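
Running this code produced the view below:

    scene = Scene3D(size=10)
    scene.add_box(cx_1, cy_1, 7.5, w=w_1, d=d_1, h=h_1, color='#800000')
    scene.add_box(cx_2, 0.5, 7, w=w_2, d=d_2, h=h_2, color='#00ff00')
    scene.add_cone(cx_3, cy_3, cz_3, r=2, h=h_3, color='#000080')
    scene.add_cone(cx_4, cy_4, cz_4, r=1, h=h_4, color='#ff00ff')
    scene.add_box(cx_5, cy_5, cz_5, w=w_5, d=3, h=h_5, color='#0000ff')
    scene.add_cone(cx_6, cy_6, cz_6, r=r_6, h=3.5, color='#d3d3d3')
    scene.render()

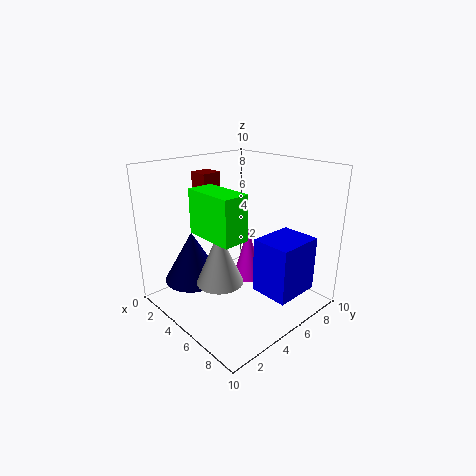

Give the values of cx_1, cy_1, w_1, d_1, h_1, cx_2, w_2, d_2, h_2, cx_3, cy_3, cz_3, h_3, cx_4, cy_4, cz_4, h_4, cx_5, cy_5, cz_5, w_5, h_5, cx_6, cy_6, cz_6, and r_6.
cx_1 = 0.5; cy_1 = 4.5; w_1 = 1.5; d_1 = 1.5; h_1 = 1.5; cx_2 = 6; w_2 = 3; d_2 = 1.5; h_2 = 2.5; cx_3 = 3; cy_3 = 2.5; cz_3 = 2; h_3 = 3.5; cx_4 = 6; cy_4 = 5; cz_4 = 2.5; h_4 = 3.5; cx_5 = 7.5; cy_5 = 4; cz_5 = 2.5; w_5 = 2.5; h_5 = 3.5; cx_6 = 6; cy_6 = 2.5; cz_6 = 3; r_6 = 1.5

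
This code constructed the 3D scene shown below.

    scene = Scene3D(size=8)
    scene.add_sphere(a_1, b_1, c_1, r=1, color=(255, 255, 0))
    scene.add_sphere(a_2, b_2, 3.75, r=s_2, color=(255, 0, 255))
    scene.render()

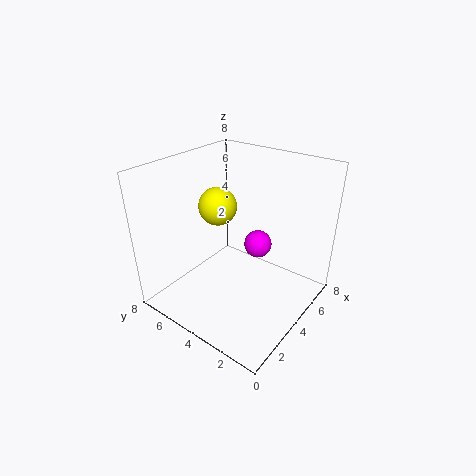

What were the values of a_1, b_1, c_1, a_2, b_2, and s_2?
a_1 = 3.25; b_1 = 4.75; c_1 = 6; a_2 = 4.5; b_2 = 3; s_2 = 0.75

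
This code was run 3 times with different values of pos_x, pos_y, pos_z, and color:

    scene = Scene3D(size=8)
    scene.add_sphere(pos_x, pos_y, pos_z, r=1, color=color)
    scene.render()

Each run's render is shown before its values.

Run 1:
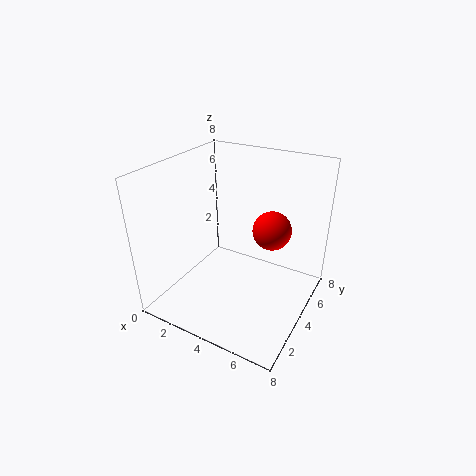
pos_x = 6; pos_y = 4; pos_z = 5; color = 'red'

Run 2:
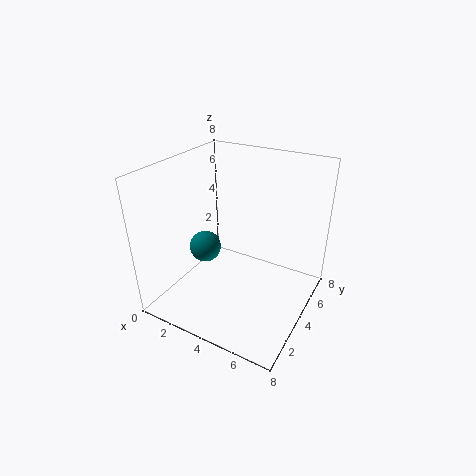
pos_x = 1; pos_y = 5; pos_z = 2; color = 'teal'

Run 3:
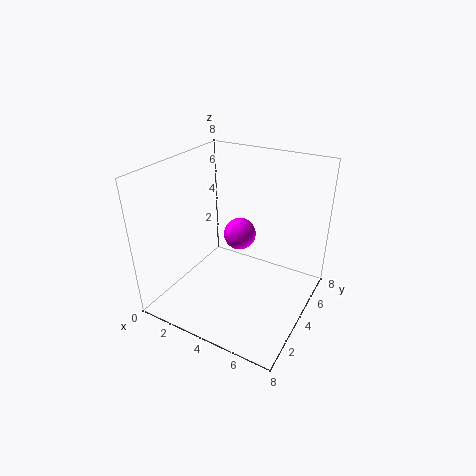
pos_x = 3; pos_y = 6; pos_z = 3; color = 'magenta'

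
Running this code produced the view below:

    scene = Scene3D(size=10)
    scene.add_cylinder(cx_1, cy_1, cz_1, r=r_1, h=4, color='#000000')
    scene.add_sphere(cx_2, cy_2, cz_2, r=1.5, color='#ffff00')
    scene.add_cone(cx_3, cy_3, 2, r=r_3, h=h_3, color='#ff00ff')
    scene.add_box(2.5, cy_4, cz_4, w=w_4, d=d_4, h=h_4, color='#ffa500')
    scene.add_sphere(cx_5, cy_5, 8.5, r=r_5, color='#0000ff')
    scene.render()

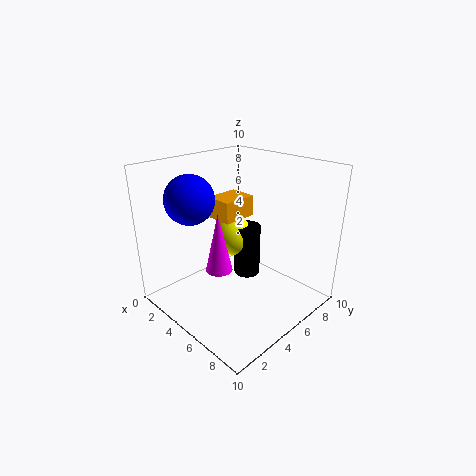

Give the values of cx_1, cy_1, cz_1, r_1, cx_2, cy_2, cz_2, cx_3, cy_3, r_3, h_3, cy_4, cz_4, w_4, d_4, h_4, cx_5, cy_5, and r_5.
cx_1 = 4
cy_1 = 7
cz_1 = 1
r_1 = 1
cx_2 = 3
cy_2 = 6.5
cz_2 = 4
cx_3 = 3.5
cy_3 = 4.5
r_3 = 1
h_3 = 4.5
cy_4 = 4.5
cz_4 = 6
w_4 = 2
d_4 = 2.5
h_4 = 1.5
cx_5 = 4.5
cy_5 = 1.5
r_5 = 1.5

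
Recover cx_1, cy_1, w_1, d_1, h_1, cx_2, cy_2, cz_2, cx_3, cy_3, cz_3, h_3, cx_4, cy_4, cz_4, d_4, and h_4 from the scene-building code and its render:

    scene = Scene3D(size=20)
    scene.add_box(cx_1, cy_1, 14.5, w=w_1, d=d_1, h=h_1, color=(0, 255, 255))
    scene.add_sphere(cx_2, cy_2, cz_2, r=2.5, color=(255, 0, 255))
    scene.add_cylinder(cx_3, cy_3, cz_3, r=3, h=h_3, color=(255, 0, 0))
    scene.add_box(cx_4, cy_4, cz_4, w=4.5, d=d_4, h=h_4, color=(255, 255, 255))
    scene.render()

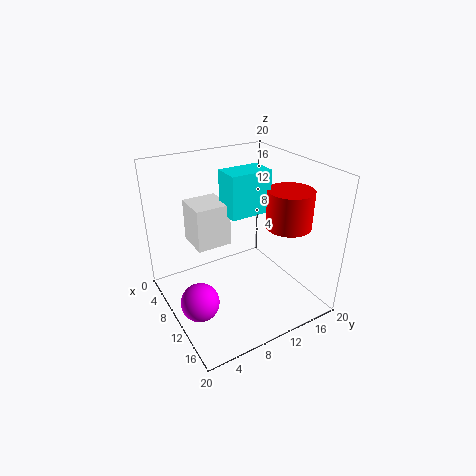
cx_1 = 9.5; cy_1 = 7.5; w_1 = 3.5; d_1 = 5.5; h_1 = 5.5; cx_2 = 13; cy_2 = 2.5; cz_2 = 4; cx_3 = 14.5; cy_3 = 15; cz_3 = 12.5; h_3 = 5; cx_4 = 7; cy_4 = 3.5; cz_4 = 10.5; d_4 = 4.5; h_4 = 5.5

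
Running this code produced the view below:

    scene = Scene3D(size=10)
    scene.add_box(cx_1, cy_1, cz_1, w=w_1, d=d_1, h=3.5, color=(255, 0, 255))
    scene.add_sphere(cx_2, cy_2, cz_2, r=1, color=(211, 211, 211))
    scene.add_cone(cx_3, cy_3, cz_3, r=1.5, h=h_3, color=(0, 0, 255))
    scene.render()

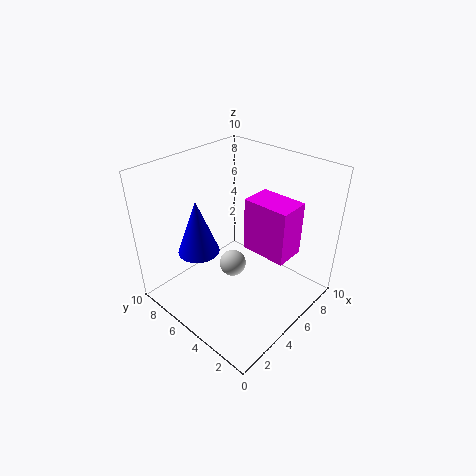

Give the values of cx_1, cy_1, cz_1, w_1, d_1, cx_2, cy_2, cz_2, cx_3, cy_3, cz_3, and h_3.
cx_1 = 4.5, cy_1 = 1, cz_1 = 5, w_1 = 2, d_1 = 3, cx_2 = 5.5, cy_2 = 6, cz_2 = 2, cx_3 = 3.5, cy_3 = 7.5, cz_3 = 3.5, h_3 = 4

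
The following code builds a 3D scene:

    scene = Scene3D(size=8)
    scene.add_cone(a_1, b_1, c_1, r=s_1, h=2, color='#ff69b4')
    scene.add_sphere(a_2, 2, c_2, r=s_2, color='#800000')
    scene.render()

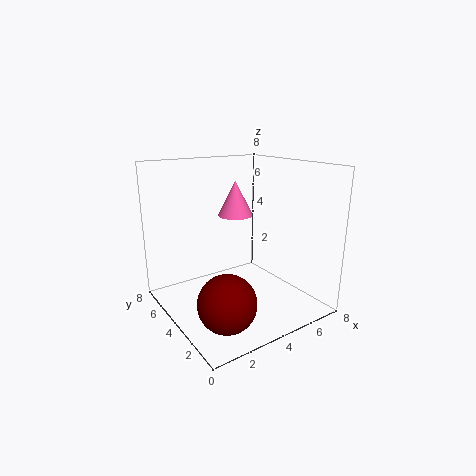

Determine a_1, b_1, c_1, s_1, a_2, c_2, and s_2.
a_1 = 4.5
b_1 = 5
c_1 = 5
s_1 = 1
a_2 = 2
c_2 = 1.5
s_2 = 1.5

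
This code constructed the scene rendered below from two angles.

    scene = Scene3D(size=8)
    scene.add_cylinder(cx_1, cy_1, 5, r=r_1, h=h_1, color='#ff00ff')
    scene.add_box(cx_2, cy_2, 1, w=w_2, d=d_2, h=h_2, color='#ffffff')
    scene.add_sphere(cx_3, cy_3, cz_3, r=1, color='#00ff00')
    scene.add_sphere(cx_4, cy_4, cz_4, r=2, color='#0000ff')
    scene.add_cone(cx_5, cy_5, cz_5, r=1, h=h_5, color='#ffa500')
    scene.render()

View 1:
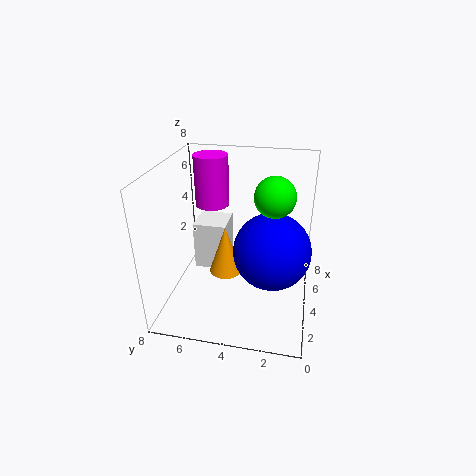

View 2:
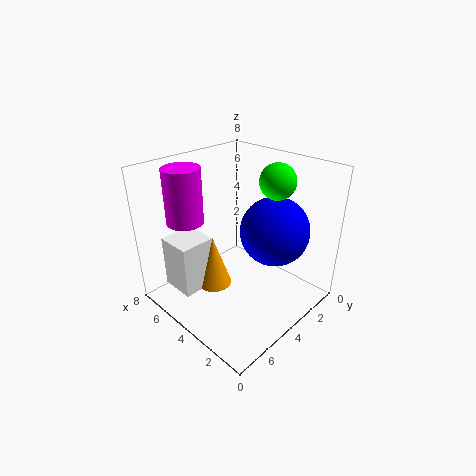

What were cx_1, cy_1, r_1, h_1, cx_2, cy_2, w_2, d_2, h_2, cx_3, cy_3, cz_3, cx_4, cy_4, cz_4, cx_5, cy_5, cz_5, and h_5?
cx_1 = 6, cy_1 = 6, r_1 = 1, h_1 = 3, cx_2 = 5, cy_2 = 5, w_2 = 2, d_2 = 2, h_2 = 3, cx_3 = 3, cy_3 = 2, cz_3 = 7, cx_4 = 3, cy_4 = 2, cz_4 = 4, cx_5 = 5, cy_5 = 5, cz_5 = 1, h_5 = 3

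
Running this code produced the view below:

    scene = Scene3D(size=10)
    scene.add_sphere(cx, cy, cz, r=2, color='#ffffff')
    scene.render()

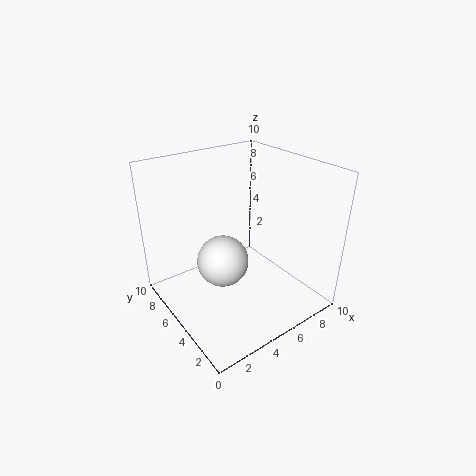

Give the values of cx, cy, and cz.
cx = 5, cy = 7, cz = 2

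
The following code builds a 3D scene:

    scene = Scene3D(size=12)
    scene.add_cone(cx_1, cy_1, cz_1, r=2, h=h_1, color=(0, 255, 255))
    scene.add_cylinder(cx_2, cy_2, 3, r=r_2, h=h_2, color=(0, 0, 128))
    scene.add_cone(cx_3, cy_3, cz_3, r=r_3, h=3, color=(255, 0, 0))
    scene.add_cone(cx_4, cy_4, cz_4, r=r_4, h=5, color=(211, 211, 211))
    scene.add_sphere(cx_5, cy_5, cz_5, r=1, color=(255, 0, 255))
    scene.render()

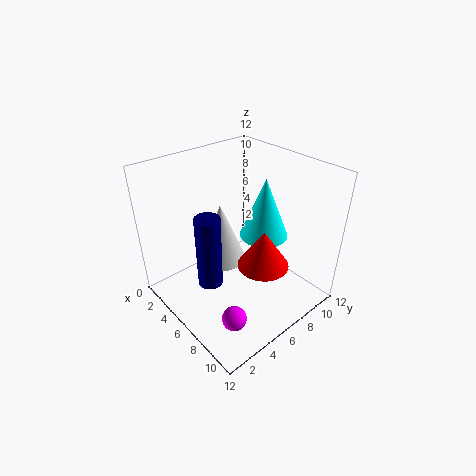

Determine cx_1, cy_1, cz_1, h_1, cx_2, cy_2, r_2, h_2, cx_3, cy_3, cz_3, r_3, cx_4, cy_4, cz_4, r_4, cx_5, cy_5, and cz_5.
cx_1 = 7, cy_1 = 8, cz_1 = 6, h_1 = 5, cx_2 = 6, cy_2 = 3, r_2 = 1, h_2 = 6, cx_3 = 9, cy_3 = 6, cz_3 = 5, r_3 = 2, cx_4 = 5, cy_4 = 5, cz_4 = 4, r_4 = 2, cx_5 = 9, cy_5 = 3, cz_5 = 1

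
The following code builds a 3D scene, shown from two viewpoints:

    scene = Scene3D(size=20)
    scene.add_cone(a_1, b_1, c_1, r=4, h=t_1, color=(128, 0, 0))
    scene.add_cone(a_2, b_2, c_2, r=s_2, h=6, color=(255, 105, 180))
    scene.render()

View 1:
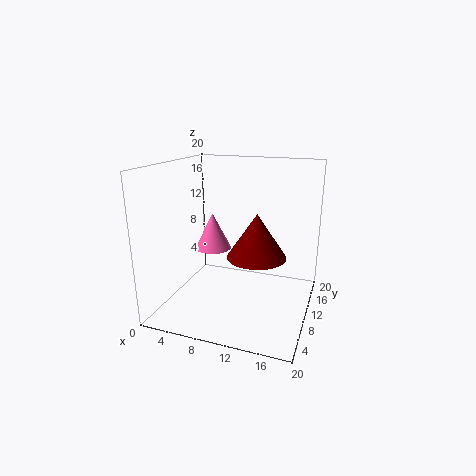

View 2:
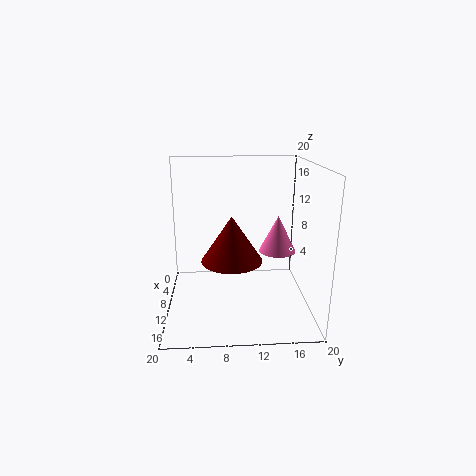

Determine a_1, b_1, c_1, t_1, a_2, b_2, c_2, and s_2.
a_1 = 13; b_1 = 9; c_1 = 8; t_1 = 6; a_2 = 3; b_2 = 17; c_2 = 5; s_2 = 3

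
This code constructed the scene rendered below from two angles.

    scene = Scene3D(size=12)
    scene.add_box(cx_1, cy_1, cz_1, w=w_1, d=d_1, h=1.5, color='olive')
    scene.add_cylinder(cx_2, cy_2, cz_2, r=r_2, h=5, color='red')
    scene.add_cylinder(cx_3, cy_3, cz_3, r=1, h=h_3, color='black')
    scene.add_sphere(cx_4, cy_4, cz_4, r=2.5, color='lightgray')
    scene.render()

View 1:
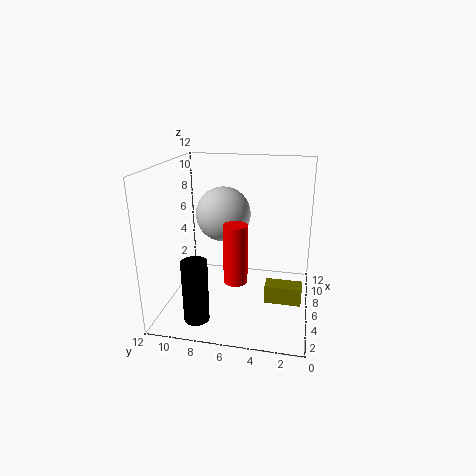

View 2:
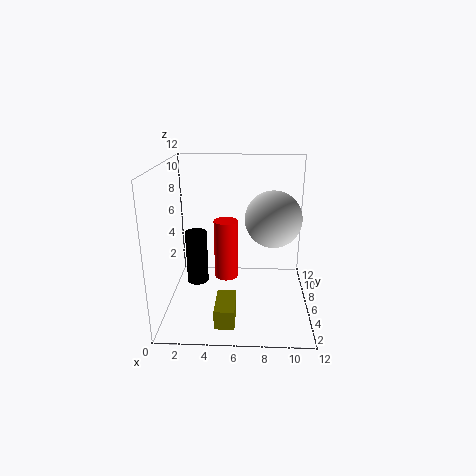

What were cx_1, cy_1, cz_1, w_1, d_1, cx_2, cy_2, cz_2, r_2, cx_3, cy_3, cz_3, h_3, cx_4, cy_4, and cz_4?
cx_1 = 4.5
cy_1 = 0.5
cz_1 = 1
w_1 = 1.5
d_1 = 3
cx_2 = 5
cy_2 = 6
cz_2 = 2.5
r_2 = 1
cx_3 = 2
cy_3 = 8.5
cz_3 = 0.5
h_3 = 5
cx_4 = 9
cy_4 = 8
cz_4 = 7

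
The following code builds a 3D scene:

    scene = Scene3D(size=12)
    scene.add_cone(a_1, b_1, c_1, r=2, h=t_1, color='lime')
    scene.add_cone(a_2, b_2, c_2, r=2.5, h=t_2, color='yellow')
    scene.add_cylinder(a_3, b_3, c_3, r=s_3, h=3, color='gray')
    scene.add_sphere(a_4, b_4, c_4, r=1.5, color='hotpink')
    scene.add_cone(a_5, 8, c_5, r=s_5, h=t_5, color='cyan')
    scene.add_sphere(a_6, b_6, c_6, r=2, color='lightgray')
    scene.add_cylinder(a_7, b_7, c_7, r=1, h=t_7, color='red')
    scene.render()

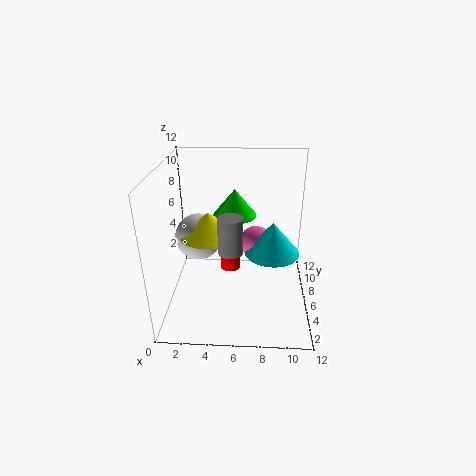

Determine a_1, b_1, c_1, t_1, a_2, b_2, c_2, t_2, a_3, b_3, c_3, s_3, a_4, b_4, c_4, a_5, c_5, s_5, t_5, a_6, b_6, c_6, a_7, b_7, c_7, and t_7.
a_1 = 5.5; b_1 = 9.5; c_1 = 6.5; t_1 = 2.5; a_2 = 3.5; b_2 = 6.5; c_2 = 6; t_2 = 2; a_3 = 5.5; b_3 = 4.5; c_3 = 5.5; s_3 = 1; a_4 = 7.5; b_4 = 9; c_4 = 4; a_5 = 9; c_5 = 3.5; s_5 = 2.5; t_5 = 3; a_6 = 2.5; b_6 = 7; c_6 = 5.5; a_7 = 5; b_7 = 10; c_7 = 0.5; t_7 = 2.5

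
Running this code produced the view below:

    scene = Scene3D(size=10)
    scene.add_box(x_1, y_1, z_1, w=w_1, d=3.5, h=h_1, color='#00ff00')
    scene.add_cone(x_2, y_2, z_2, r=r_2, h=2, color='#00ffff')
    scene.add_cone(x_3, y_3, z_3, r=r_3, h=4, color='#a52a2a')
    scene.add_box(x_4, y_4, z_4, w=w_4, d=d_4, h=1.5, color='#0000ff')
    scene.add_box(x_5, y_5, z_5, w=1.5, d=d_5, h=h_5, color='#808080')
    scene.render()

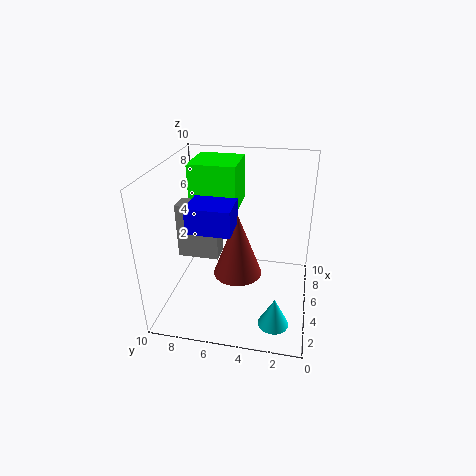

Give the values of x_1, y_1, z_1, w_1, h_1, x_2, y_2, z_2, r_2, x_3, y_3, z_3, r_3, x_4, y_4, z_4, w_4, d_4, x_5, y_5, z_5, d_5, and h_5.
x_1 = 6.5, y_1 = 5.5, z_1 = 6, w_1 = 3.5, h_1 = 3.5, x_2 = 2, y_2 = 2, z_2 = 0.5, r_2 = 1, x_3 = 2.5, y_3 = 4.5, z_3 = 4, r_3 = 1.5, x_4 = 0.5, y_4 = 4.5, z_4 = 7.5, w_4 = 2, d_4 = 2.5, x_5 = 5, y_5 = 6.5, z_5 = 3, d_5 = 3, h_5 = 4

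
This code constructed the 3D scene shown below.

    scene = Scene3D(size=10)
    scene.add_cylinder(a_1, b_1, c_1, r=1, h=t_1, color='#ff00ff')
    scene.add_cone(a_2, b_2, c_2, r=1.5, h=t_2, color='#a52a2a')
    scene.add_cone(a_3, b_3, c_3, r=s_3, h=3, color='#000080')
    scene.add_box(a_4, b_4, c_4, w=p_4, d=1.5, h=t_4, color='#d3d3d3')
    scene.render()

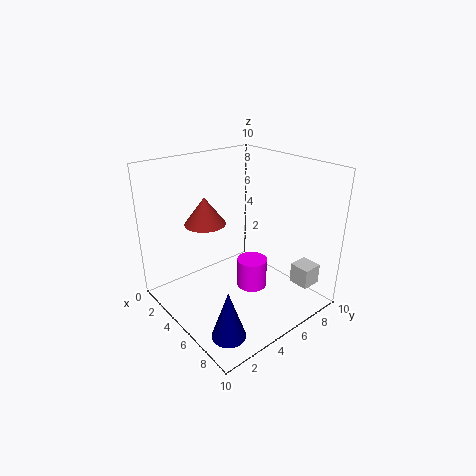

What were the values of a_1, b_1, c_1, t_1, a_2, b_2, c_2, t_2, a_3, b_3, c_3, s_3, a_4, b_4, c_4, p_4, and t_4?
a_1 = 6.5; b_1 = 5; c_1 = 2; t_1 = 2; a_2 = 2.5; b_2 = 4; c_2 = 5.5; t_2 = 2; a_3 = 9; b_3 = 1; c_3 = 1.5; s_3 = 1; a_4 = 7; b_4 = 8.5; c_4 = 1; p_4 = 1.5; t_4 = 1.5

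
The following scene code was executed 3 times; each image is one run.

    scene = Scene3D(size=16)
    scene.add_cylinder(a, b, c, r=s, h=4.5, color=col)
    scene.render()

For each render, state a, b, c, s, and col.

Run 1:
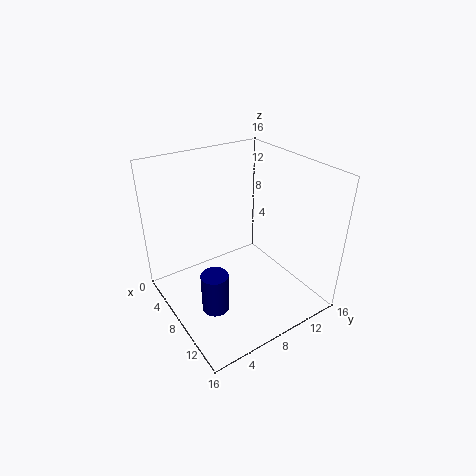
a = 9.5, b = 4, c = 1, s = 1.5, col = 'navy'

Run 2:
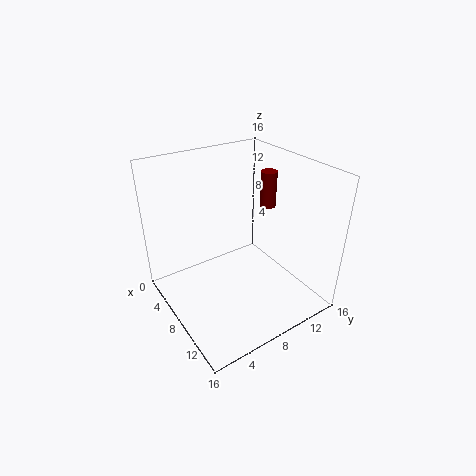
a = 5, b = 14.5, c = 9, s = 1, col = 'maroon'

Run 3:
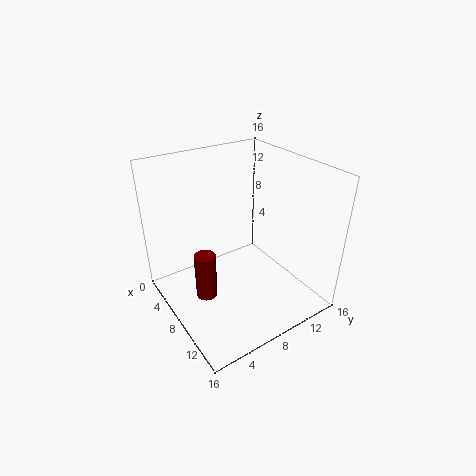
a = 11.5, b = 2, c = 5.5, s = 1, col = 'maroon'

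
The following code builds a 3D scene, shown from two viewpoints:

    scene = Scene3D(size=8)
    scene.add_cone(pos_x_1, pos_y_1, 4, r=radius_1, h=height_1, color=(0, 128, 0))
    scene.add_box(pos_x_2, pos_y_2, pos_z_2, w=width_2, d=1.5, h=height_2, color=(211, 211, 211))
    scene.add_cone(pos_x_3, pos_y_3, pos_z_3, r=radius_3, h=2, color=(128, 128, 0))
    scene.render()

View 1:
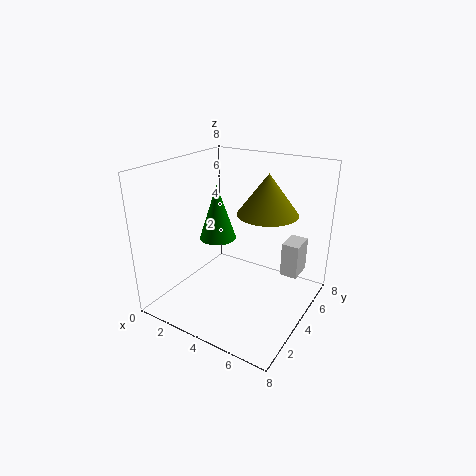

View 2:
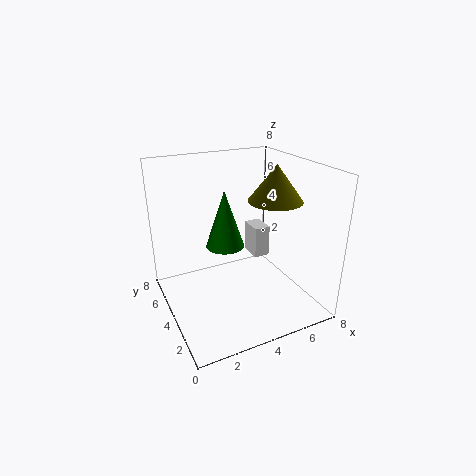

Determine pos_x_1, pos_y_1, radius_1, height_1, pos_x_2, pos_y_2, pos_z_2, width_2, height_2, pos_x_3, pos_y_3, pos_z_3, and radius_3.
pos_x_1 = 3
pos_y_1 = 3.5
radius_1 = 1
height_1 = 3
pos_x_2 = 6
pos_y_2 = 5.5
pos_z_2 = 1.5
width_2 = 1
height_2 = 2
pos_x_3 = 6
pos_y_3 = 3.5
pos_z_3 = 6
radius_3 = 1.5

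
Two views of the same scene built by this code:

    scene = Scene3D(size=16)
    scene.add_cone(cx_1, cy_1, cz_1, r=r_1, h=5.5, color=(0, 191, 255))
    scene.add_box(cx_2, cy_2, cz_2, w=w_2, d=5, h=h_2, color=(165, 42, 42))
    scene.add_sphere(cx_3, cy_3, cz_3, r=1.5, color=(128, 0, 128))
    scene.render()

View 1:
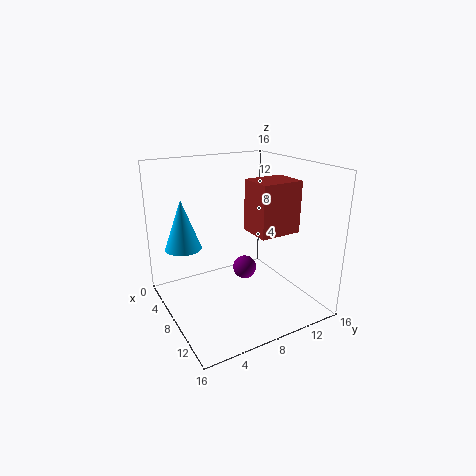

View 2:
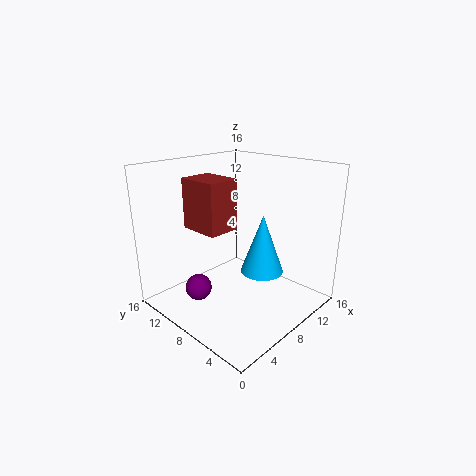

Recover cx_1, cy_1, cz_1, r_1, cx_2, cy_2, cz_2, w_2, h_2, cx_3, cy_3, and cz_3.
cx_1 = 5.5
cy_1 = 2.5
cz_1 = 7
r_1 = 2
cx_2 = 6
cy_2 = 10
cz_2 = 8
w_2 = 4
h_2 = 6
cx_3 = 4.5
cy_3 = 11
cz_3 = 2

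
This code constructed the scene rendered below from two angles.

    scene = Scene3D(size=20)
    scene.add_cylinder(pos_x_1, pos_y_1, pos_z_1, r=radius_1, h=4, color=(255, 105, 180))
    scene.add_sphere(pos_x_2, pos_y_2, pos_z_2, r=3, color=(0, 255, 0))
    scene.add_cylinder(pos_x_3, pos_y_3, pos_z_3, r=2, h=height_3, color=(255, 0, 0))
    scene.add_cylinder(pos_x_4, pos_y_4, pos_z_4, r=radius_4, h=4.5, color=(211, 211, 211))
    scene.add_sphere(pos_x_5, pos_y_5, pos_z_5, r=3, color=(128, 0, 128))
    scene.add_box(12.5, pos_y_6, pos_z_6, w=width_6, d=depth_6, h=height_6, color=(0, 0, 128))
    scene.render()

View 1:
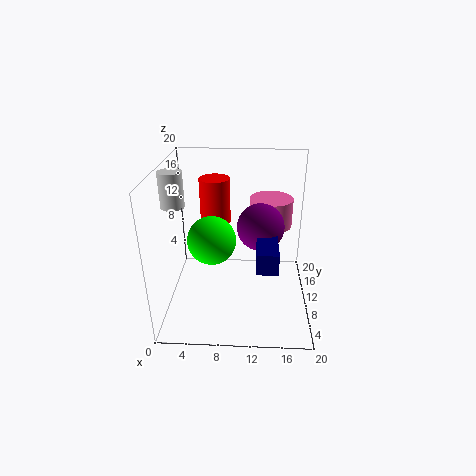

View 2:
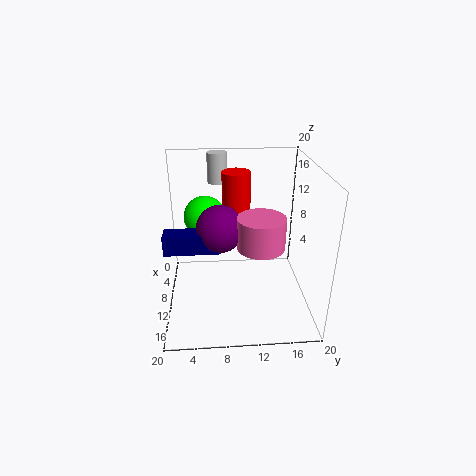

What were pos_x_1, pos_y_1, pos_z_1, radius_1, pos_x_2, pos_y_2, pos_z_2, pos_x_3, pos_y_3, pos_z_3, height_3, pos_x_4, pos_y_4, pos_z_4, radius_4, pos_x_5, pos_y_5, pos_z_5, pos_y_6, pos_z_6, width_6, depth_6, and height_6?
pos_x_1 = 14.5, pos_y_1 = 12.5, pos_z_1 = 11, radius_1 = 3, pos_x_2 = 7, pos_y_2 = 5.5, pos_z_2 = 12, pos_x_3 = 7, pos_y_3 = 10, pos_z_3 = 12.5, height_3 = 6, pos_x_4 = 2, pos_y_4 = 7.5, pos_z_4 = 15.5, radius_4 = 1.5, pos_x_5 = 13, pos_y_5 = 7.5, pos_z_5 = 13, pos_y_6 = 0.5, pos_z_6 = 10.5, width_6 = 2.5, depth_6 = 7, height_6 = 2.5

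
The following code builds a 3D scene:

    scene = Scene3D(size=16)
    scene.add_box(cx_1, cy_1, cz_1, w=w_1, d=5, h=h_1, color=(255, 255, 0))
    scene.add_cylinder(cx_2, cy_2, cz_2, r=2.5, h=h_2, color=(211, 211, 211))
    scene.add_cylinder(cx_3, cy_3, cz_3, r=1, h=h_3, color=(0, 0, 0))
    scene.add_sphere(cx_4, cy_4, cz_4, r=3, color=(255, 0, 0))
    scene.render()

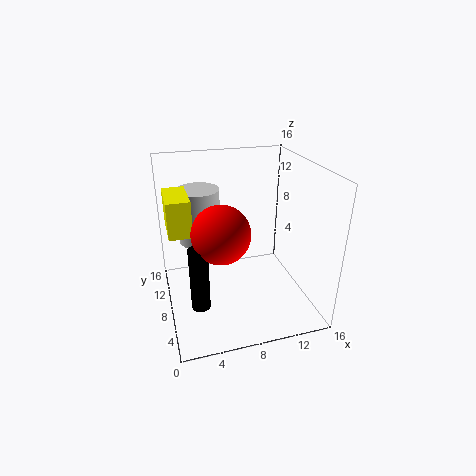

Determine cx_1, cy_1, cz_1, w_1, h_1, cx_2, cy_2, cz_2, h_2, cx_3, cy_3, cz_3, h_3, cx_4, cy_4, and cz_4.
cx_1 = 0.5, cy_1 = 7.5, cz_1 = 9, w_1 = 2.5, h_1 = 4, cx_2 = 4.5, cy_2 = 12.5, cz_2 = 6, h_2 = 6.5, cx_3 = 3, cy_3 = 5, cz_3 = 2, h_3 = 7, cx_4 = 5.5, cy_4 = 5.5, cz_4 = 10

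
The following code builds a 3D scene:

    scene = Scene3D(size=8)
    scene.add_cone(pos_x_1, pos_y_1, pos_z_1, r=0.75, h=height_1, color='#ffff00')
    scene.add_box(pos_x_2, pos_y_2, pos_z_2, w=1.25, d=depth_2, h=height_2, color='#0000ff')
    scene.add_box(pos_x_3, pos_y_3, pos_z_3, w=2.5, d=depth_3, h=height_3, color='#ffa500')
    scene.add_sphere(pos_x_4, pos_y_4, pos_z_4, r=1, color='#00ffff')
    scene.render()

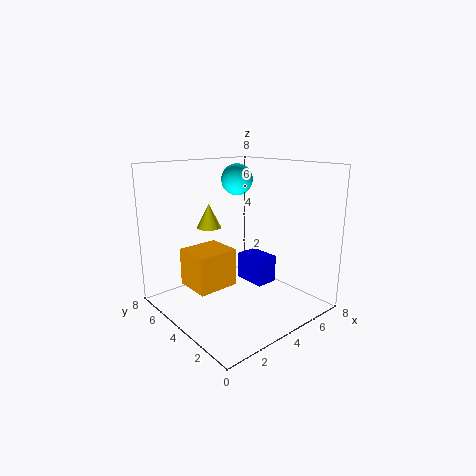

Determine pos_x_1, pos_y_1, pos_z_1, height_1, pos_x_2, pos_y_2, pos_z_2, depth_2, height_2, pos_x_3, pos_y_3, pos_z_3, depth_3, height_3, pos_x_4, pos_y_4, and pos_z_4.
pos_x_1 = 4
pos_y_1 = 6.75
pos_z_1 = 4
height_1 = 1.5
pos_x_2 = 4.25
pos_y_2 = 2.5
pos_z_2 = 1.5
depth_2 = 1.75
height_2 = 1.5
pos_x_3 = 2
pos_y_3 = 4.75
pos_z_3 = 0.75
depth_3 = 2.25
height_3 = 2.25
pos_x_4 = 6.25
pos_y_4 = 6.75
pos_z_4 = 6.75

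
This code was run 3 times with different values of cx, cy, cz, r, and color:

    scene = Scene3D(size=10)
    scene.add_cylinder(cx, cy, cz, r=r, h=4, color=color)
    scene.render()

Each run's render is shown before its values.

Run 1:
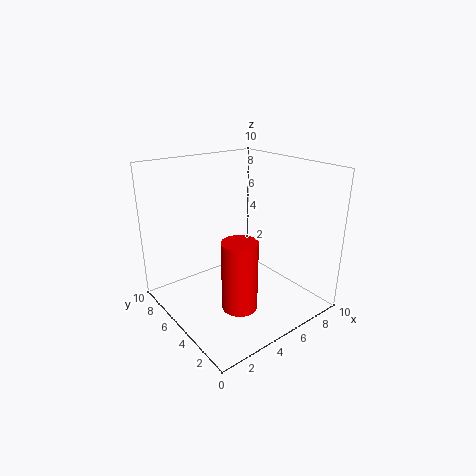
cx = 2, cy = 1, cz = 3, r = 1, color = 'red'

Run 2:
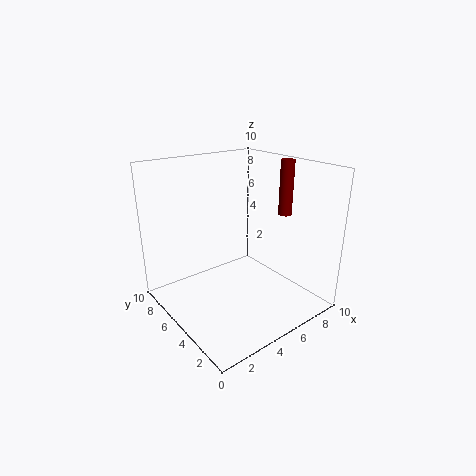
cx = 9, cy = 4.5, cz = 6, r = 0.5, color = 'maroon'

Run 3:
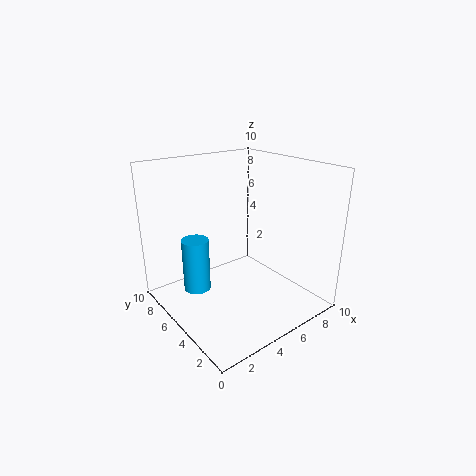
cx = 3, cy = 7.5, cz = 0.5, r = 1, color = 'deepskyblue'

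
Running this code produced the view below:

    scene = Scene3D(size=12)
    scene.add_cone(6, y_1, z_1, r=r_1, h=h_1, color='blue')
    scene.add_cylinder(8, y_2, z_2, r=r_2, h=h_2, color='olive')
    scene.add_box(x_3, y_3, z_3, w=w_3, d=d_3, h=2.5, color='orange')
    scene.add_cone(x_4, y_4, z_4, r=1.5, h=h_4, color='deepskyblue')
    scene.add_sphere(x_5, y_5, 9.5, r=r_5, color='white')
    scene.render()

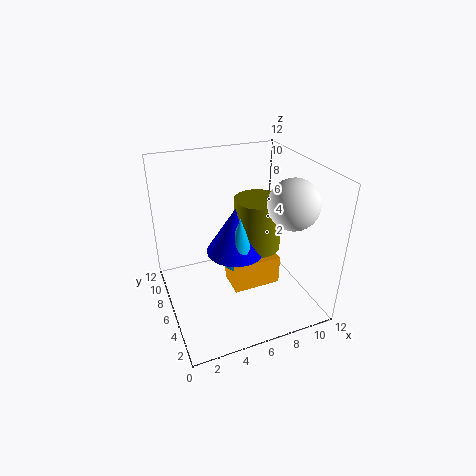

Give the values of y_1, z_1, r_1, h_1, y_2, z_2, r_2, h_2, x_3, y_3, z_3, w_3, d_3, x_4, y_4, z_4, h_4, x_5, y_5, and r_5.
y_1 = 6.5, z_1 = 4.5, r_1 = 2.5, h_1 = 4, y_2 = 6.5, z_2 = 4.5, r_2 = 2, h_2 = 4.5, x_3 = 5, y_3 = 4, z_3 = 2, w_3 = 4, d_3 = 2.5, x_4 = 6, y_4 = 5.5, z_4 = 4, h_4 = 4, x_5 = 9.5, y_5 = 3.5, r_5 = 2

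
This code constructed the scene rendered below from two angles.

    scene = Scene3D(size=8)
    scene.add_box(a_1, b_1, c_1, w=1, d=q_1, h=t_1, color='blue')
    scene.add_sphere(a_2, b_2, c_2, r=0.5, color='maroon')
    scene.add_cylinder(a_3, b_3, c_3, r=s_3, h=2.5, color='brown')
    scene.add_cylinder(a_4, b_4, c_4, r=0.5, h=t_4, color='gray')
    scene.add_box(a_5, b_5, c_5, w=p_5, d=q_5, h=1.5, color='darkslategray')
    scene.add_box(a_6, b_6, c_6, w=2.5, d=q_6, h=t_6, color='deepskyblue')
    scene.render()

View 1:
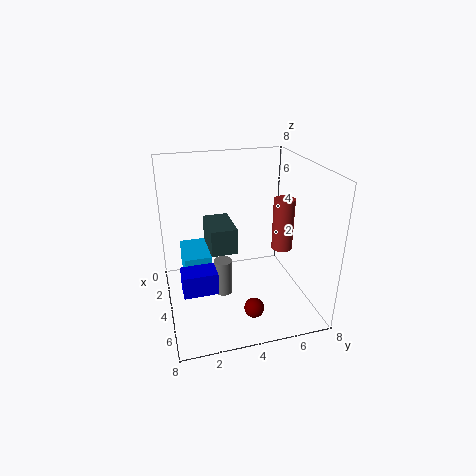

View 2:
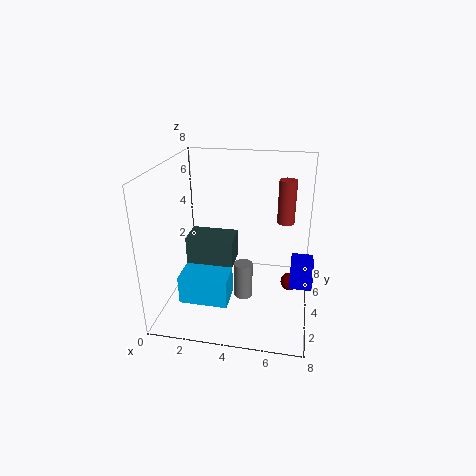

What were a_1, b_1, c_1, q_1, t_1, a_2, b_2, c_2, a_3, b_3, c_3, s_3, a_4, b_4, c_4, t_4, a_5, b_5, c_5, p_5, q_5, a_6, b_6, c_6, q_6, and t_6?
a_1 = 7; b_1 = 0.5; c_1 = 3.5; q_1 = 1.5; t_1 = 1; a_2 = 7; b_2 = 4; c_2 = 1.5; a_3 = 6.5; b_3 = 5.5; c_3 = 4.5; s_3 = 0.5; a_4 = 4.5; b_4 = 3; c_4 = 1; t_4 = 2; a_5 = 1.5; b_5 = 2.5; c_5 = 3; p_5 = 2.5; q_5 = 1.5; a_6 = 1.5; b_6 = 1; c_6 = 1.5; q_6 = 1.5; t_6 = 1.5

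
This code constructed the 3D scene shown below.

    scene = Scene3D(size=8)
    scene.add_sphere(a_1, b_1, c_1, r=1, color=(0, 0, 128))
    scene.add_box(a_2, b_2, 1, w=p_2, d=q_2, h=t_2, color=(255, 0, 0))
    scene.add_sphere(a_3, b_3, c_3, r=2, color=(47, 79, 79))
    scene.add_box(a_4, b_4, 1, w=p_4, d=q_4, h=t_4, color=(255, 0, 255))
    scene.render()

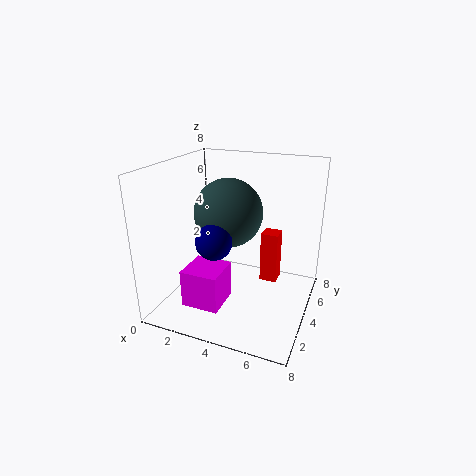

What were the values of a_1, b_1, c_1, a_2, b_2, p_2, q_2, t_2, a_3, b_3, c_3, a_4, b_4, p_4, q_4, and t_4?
a_1 = 3, b_1 = 3, c_1 = 4, a_2 = 5, b_2 = 5, p_2 = 1, q_2 = 1, t_2 = 3, a_3 = 3, b_3 = 5, c_3 = 5, a_4 = 2, b_4 = 1, p_4 = 2, q_4 = 2, t_4 = 2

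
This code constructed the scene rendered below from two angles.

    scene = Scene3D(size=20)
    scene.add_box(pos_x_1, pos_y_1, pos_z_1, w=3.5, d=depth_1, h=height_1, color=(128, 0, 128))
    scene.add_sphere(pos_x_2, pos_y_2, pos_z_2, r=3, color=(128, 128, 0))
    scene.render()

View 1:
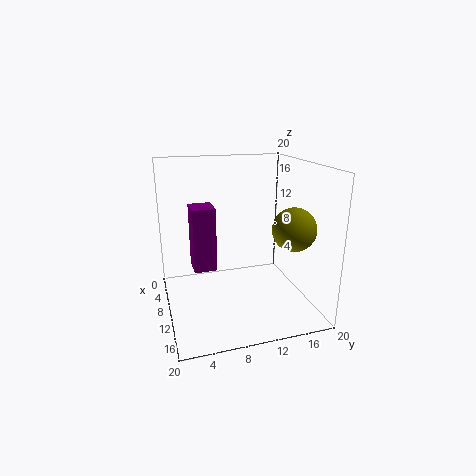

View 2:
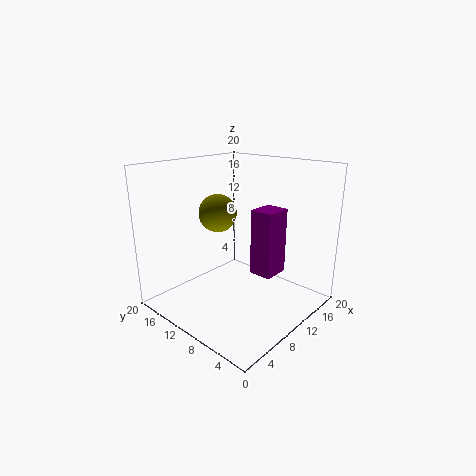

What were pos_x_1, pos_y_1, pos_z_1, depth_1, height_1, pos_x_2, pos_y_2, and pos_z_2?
pos_x_1 = 8.5; pos_y_1 = 3.5; pos_z_1 = 6.5; depth_1 = 3; height_1 = 8.5; pos_x_2 = 13; pos_y_2 = 17; pos_z_2 = 11.5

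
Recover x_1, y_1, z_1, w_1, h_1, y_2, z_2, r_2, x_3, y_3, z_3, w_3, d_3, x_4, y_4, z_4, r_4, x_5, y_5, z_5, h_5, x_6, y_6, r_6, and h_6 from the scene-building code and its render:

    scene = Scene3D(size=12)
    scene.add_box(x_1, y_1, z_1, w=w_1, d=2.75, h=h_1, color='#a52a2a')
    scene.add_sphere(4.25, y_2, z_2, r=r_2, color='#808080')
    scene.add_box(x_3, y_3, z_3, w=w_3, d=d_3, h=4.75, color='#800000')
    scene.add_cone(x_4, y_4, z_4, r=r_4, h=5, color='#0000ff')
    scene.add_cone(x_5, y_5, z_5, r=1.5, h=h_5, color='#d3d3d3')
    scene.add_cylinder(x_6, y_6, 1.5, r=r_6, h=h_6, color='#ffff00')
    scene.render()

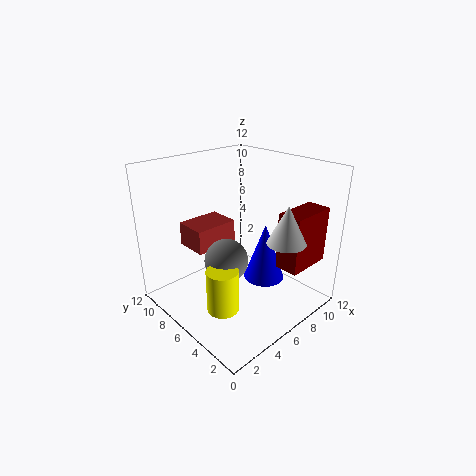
x_1 = 3; y_1 = 7.25; z_1 = 5; w_1 = 3.75; h_1 = 2; y_2 = 5.5; z_2 = 4.75; r_2 = 1.75; x_3 = 7.75; y_3 = 1.25; z_3 = 3.75; w_3 = 4; d_3 = 2; x_4 = 8; y_4 = 4.75; z_4 = 2; r_4 = 1.75; x_5 = 7; y_5 = 1.75; z_5 = 6.75; h_5 = 3; x_6 = 2.75; y_6 = 4.25; r_6 = 1.25; h_6 = 3.5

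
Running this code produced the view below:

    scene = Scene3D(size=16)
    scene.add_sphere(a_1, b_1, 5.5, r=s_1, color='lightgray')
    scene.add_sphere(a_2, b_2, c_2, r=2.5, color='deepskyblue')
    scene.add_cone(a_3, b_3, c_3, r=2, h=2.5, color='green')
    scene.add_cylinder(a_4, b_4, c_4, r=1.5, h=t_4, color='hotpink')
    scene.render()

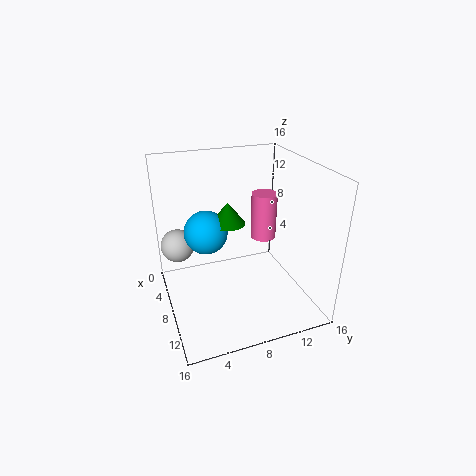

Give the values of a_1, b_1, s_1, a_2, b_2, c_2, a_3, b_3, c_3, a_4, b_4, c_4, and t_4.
a_1 = 3, b_1 = 2, s_1 = 2, a_2 = 5.5, b_2 = 5, c_2 = 8, a_3 = 6, b_3 = 7.5, c_3 = 9, a_4 = 6, b_4 = 12, c_4 = 6.5, t_4 = 5.5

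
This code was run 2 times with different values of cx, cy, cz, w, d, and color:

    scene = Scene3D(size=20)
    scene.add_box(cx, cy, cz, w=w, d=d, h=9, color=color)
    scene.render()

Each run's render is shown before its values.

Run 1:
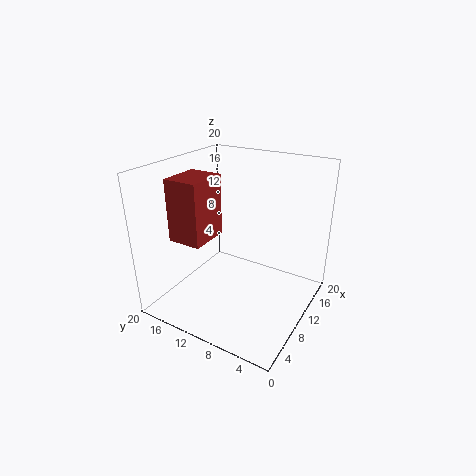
cx = 6; cy = 14; cz = 9; w = 6; d = 5; color = 'brown'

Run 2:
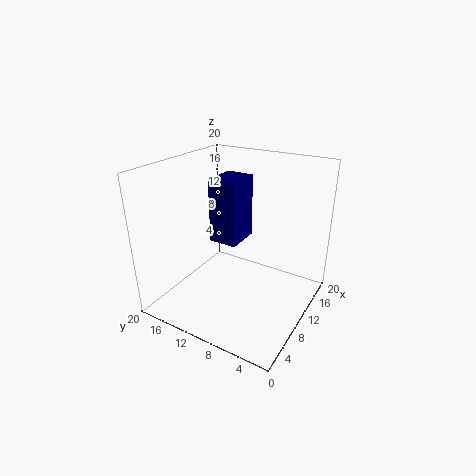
cx = 9; cy = 10; cz = 9; w = 5; d = 4; color = 'navy'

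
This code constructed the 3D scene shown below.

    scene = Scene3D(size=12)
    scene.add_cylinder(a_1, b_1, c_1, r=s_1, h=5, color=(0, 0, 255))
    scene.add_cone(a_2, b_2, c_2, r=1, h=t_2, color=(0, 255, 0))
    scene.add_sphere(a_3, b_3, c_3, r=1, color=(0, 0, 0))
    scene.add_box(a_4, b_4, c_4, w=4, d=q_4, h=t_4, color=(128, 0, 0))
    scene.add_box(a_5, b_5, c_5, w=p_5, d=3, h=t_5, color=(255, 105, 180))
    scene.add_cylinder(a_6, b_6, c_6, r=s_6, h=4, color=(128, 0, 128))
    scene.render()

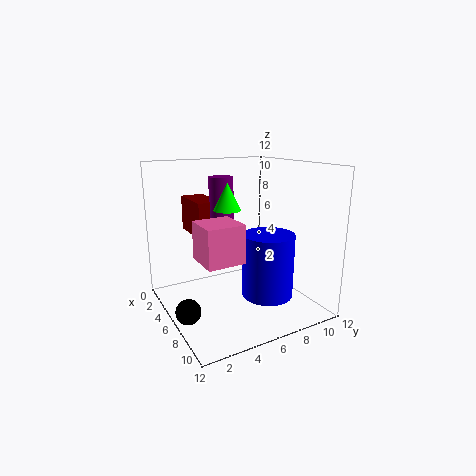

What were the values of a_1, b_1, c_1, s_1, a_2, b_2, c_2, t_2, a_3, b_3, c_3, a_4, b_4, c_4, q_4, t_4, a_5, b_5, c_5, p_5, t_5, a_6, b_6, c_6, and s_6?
a_1 = 9, b_1 = 7, c_1 = 2, s_1 = 2, a_2 = 8, b_2 = 4, c_2 = 9, t_2 = 2, a_3 = 7, b_3 = 1, c_3 = 1, a_4 = 1, b_4 = 3, c_4 = 6, q_4 = 2, t_4 = 3, a_5 = 6, b_5 = 2, c_5 = 5, p_5 = 3, t_5 = 3, a_6 = 5, b_6 = 5, c_6 = 7, s_6 = 1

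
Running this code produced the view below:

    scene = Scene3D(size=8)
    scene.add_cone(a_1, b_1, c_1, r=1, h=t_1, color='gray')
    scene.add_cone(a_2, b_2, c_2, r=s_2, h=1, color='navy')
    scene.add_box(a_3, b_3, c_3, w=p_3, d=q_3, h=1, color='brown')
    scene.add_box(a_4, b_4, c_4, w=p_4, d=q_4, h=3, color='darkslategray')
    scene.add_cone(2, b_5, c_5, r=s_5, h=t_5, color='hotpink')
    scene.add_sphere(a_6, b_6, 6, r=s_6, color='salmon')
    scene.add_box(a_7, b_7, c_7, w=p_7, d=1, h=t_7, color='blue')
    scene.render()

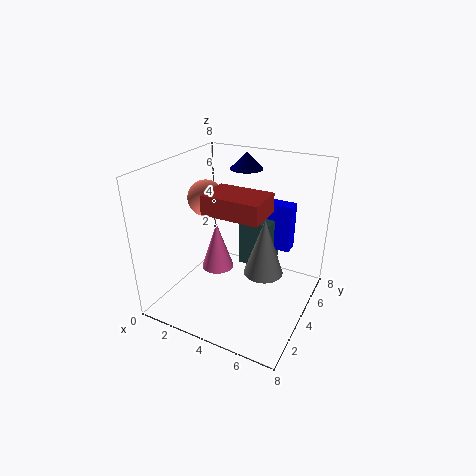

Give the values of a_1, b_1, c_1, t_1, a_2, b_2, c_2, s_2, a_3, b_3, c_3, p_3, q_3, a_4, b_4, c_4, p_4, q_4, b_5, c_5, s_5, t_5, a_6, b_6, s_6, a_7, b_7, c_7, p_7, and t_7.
a_1 = 6
b_1 = 3
c_1 = 3
t_1 = 3
a_2 = 3
b_2 = 7
c_2 = 7
s_2 = 1
a_3 = 3
b_3 = 2
c_3 = 6
p_3 = 3
q_3 = 2
a_4 = 3
b_4 = 6
c_4 = 1
p_4 = 2
q_4 = 2
b_5 = 5
c_5 = 1
s_5 = 1
t_5 = 3
a_6 = 2
b_6 = 4
s_6 = 1
a_7 = 4
b_7 = 7
c_7 = 2
p_7 = 2
t_7 = 3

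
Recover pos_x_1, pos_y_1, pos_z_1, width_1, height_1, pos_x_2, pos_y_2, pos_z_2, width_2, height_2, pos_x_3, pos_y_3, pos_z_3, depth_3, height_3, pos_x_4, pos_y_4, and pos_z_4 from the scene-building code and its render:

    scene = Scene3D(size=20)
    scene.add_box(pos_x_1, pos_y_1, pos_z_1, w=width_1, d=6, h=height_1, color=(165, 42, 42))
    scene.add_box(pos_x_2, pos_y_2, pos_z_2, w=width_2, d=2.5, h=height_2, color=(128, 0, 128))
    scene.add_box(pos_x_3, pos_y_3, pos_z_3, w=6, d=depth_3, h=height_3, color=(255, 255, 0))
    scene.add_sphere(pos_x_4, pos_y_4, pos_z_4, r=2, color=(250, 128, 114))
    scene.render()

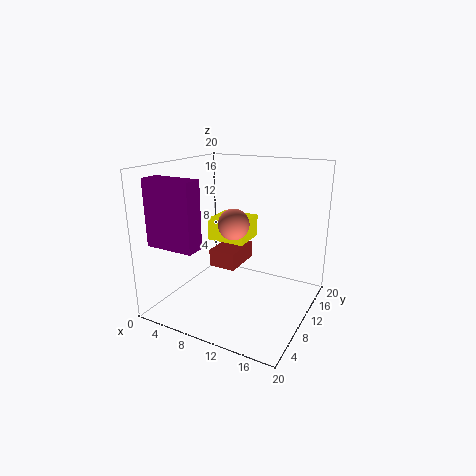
pos_x_1 = 5.5
pos_y_1 = 9.5
pos_z_1 = 5
width_1 = 4
height_1 = 2.5
pos_x_2 = 2
pos_y_2 = 1
pos_z_2 = 10.5
width_2 = 6.5
height_2 = 8.5
pos_x_3 = 3
pos_y_3 = 13
pos_z_3 = 7.5
depth_3 = 5.5
height_3 = 3.5
pos_x_4 = 11
pos_y_4 = 7
pos_z_4 = 13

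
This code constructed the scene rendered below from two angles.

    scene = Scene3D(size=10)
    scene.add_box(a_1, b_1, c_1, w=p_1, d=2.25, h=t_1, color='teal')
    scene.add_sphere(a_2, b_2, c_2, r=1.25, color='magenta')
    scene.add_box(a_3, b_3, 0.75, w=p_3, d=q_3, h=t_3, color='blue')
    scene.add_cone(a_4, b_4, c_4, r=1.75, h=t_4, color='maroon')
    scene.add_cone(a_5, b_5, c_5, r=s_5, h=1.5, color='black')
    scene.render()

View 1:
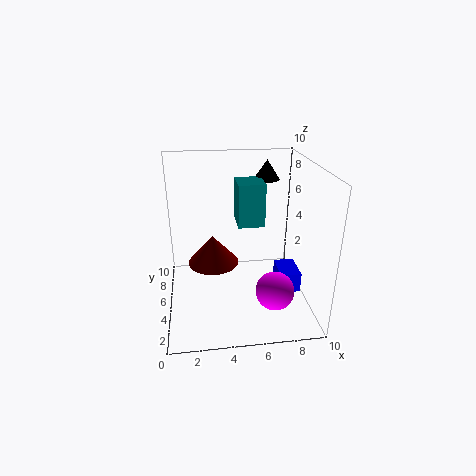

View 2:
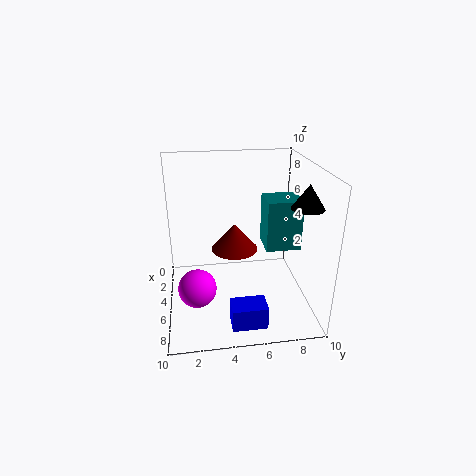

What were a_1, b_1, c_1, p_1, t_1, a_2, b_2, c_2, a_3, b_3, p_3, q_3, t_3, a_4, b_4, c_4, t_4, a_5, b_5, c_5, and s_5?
a_1 = 5.25
b_1 = 6.5
c_1 = 5
p_1 = 2
t_1 = 3.25
a_2 = 7
b_2 = 2
c_2 = 2.5
a_3 = 8
b_3 = 4
p_3 = 1.5
q_3 = 2.25
t_3 = 1.5
a_4 = 3.25
b_4 = 5
c_4 = 3.25
t_4 = 2
a_5 = 7.75
b_5 = 8.75
c_5 = 8
s_5 = 1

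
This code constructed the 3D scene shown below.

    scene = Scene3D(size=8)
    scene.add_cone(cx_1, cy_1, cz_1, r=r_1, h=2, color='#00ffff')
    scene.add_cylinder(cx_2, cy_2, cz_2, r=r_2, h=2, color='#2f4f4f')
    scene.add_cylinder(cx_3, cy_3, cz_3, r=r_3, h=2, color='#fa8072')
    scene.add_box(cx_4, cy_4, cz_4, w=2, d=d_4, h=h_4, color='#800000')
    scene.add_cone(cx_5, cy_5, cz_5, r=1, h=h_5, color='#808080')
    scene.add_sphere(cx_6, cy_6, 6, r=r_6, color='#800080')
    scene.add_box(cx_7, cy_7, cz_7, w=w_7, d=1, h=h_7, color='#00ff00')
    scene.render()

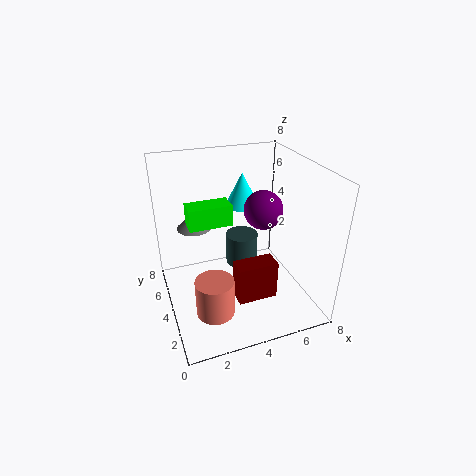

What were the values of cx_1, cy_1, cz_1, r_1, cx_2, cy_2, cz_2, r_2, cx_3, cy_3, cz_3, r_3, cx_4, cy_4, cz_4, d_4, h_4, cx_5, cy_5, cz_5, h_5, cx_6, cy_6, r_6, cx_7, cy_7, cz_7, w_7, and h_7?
cx_1 = 5
cy_1 = 6
cz_1 = 5
r_1 = 1
cx_2 = 5
cy_2 = 6
cz_2 = 1
r_2 = 1
cx_3 = 2
cy_3 = 2
cz_3 = 1
r_3 = 1
cx_4 = 3
cy_4 = 1
cz_4 = 2
d_4 = 1
h_4 = 2
cx_5 = 2
cy_5 = 6
cz_5 = 4
h_5 = 1
cx_6 = 5
cy_6 = 3
r_6 = 1
cx_7 = 1
cy_7 = 2
cz_7 = 6
w_7 = 2
h_7 = 1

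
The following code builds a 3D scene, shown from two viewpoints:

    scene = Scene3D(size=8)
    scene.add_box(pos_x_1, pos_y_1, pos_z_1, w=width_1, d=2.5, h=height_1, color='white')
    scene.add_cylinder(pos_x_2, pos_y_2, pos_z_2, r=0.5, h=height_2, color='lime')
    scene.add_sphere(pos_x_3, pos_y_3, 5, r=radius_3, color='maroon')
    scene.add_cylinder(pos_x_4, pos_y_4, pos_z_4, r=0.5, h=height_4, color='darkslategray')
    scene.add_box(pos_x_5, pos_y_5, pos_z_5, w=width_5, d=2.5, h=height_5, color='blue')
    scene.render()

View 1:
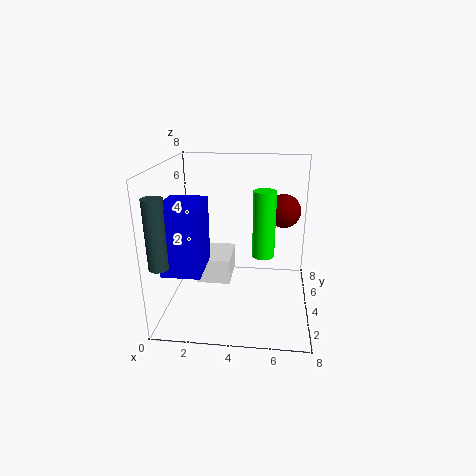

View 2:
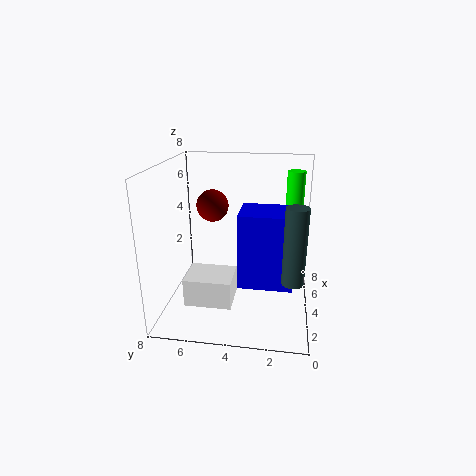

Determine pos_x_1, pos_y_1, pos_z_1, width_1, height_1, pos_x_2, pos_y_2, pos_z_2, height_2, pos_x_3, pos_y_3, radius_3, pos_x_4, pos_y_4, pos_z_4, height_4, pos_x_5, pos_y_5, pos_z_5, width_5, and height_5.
pos_x_1 = 1.5, pos_y_1 = 4, pos_z_1 = 1, width_1 = 2, height_1 = 1.5, pos_x_2 = 5.5, pos_y_2 = 1, pos_z_2 = 4.5, height_2 = 3, pos_x_3 = 6.5, pos_y_3 = 6, radius_3 = 1, pos_x_4 = 0.5, pos_y_4 = 1, pos_z_4 = 3.5, height_4 = 3.5, pos_x_5 = 0.5, pos_y_5 = 1, pos_z_5 = 3, width_5 = 2, height_5 = 3.5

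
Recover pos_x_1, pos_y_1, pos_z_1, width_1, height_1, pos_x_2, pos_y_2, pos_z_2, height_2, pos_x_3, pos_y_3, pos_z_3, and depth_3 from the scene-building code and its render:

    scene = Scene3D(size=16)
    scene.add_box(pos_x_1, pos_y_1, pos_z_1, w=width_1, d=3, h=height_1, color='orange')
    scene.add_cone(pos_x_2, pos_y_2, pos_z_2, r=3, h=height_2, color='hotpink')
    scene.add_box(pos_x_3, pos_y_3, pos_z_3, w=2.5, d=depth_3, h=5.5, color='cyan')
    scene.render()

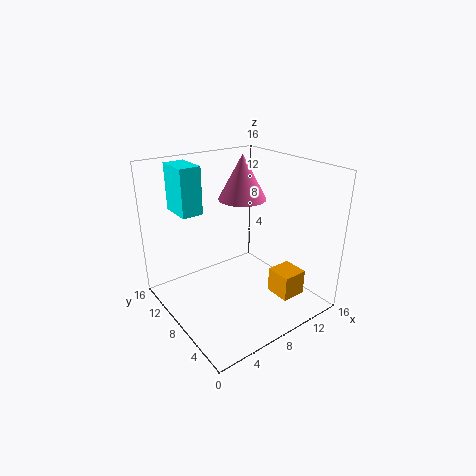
pos_x_1 = 11.5, pos_y_1 = 3.5, pos_z_1 = 0.5, width_1 = 3, height_1 = 3, pos_x_2 = 12, pos_y_2 = 12.5, pos_z_2 = 10.5, height_2 = 5.5, pos_x_3 = 3.5, pos_y_3 = 12, pos_z_3 = 10, depth_3 = 4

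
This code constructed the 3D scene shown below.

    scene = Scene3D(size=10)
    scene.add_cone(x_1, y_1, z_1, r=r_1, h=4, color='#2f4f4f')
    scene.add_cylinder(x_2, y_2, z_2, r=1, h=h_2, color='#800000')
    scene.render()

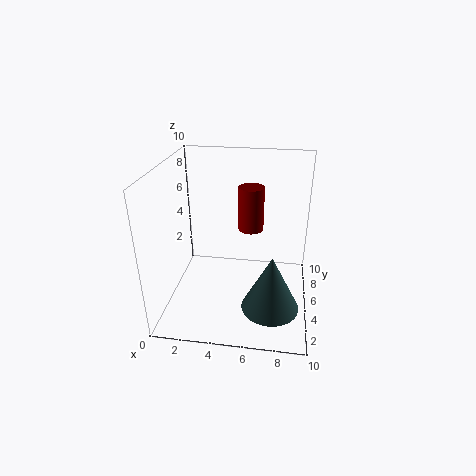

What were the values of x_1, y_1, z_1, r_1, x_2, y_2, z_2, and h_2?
x_1 = 7.5; y_1 = 3.5; z_1 = 0.5; r_1 = 2; x_2 = 5.5; y_2 = 8.5; z_2 = 4; h_2 = 3.5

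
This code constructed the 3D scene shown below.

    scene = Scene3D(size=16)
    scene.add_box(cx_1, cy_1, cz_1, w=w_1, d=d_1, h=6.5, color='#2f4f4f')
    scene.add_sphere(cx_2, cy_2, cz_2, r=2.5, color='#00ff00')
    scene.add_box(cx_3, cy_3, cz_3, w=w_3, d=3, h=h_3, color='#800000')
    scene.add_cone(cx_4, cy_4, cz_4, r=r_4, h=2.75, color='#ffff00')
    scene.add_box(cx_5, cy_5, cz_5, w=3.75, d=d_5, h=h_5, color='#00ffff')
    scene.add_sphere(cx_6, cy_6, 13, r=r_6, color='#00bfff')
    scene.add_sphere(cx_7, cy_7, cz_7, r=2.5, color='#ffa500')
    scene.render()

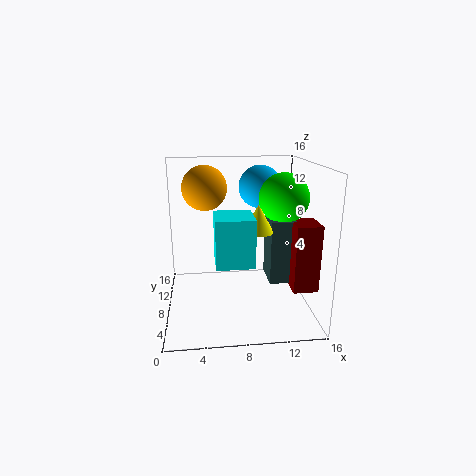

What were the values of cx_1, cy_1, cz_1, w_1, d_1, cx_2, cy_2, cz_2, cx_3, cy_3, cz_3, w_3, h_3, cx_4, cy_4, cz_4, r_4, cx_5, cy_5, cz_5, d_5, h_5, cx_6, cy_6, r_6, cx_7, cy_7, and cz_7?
cx_1 = 10.75
cy_1 = 3.5
cz_1 = 4.5
w_1 = 2.5
d_1 = 3.5
cx_2 = 12.25
cy_2 = 5.25
cz_2 = 13
cx_3 = 12.75
cy_3 = 1.75
cz_3 = 4.25
w_3 = 2.5
h_3 = 6.75
cx_4 = 9.5
cy_4 = 4
cz_4 = 10
r_4 = 1.5
cx_5 = 5.25
cy_5 = 2
cz_5 = 7
d_5 = 4
h_5 = 4.75
cx_6 = 11
cy_6 = 11.5
r_6 = 2.5
cx_7 = 4.5
cy_7 = 10
cz_7 = 13.25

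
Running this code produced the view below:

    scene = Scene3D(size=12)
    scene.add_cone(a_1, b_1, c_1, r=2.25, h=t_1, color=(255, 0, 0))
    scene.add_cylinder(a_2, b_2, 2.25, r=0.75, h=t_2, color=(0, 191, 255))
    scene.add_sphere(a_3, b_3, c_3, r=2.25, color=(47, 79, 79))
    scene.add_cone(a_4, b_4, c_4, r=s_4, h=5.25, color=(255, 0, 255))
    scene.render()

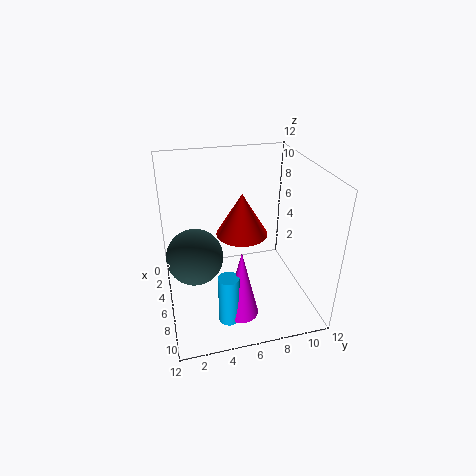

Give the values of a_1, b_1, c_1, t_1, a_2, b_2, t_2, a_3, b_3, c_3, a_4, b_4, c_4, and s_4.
a_1 = 4.5, b_1 = 6.75, c_1 = 5.5, t_1 = 3.75, a_2 = 11, b_2 = 4, t_2 = 3.75, a_3 = 6.75, b_3 = 2.25, c_3 = 5.25, a_4 = 10.75, b_4 = 5, c_4 = 2.5, s_4 = 1.25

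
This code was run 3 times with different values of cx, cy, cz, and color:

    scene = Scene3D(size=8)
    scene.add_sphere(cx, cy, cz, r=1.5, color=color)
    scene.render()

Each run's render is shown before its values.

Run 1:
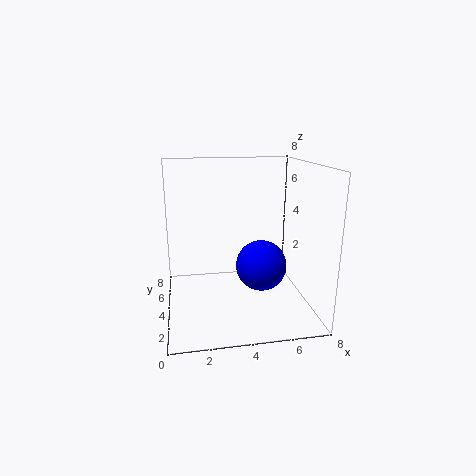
cx = 5.5
cy = 4.5
cz = 2
color = 'blue'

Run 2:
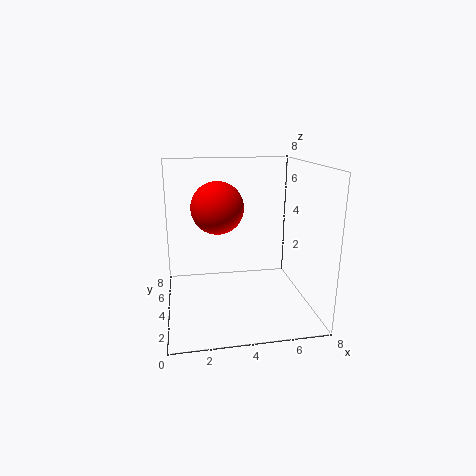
cx = 3
cy = 5
cz = 5.5
color = 'red'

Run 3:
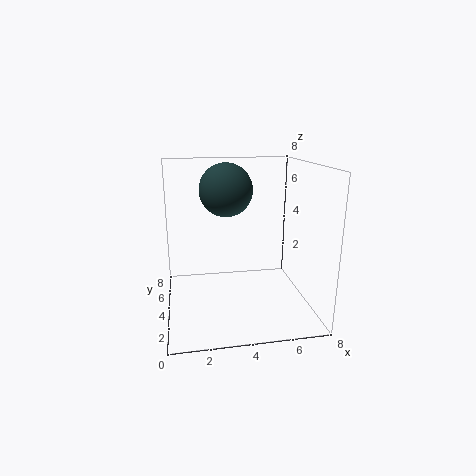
cx = 3.5
cy = 5
cz = 6.5
color = 'darkslategray'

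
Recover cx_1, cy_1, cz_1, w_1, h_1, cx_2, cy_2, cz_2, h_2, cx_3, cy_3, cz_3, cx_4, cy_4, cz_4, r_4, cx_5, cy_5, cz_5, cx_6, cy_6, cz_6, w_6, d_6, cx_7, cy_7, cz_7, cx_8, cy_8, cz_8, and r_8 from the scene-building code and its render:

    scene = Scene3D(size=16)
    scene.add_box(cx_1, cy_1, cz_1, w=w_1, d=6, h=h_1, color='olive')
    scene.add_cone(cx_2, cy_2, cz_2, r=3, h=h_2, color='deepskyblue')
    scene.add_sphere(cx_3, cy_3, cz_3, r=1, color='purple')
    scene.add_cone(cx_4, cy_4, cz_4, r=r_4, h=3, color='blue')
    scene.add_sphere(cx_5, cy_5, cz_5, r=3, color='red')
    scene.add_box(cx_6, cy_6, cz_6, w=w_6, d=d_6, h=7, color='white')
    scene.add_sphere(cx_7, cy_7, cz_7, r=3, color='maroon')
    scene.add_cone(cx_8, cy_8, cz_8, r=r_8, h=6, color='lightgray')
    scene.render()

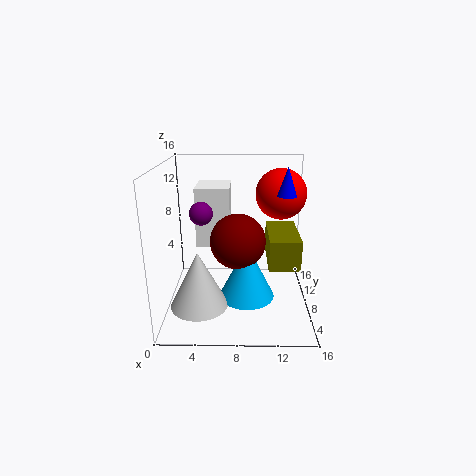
cx_1 = 11; cy_1 = 2; cz_1 = 7; w_1 = 3; h_1 = 3; cx_2 = 9; cy_2 = 6; cz_2 = 2; h_2 = 6; cx_3 = 5; cy_3 = 1; cz_3 = 13; cx_4 = 13; cy_4 = 7; cz_4 = 13; r_4 = 1; cx_5 = 13; cy_5 = 12; cz_5 = 12; cx_6 = 3; cy_6 = 10; cz_6 = 6; w_6 = 4; d_6 = 5; cx_7 = 8; cy_7 = 7; cz_7 = 8; cx_8 = 4; cy_8 = 4; cz_8 = 2; r_8 = 3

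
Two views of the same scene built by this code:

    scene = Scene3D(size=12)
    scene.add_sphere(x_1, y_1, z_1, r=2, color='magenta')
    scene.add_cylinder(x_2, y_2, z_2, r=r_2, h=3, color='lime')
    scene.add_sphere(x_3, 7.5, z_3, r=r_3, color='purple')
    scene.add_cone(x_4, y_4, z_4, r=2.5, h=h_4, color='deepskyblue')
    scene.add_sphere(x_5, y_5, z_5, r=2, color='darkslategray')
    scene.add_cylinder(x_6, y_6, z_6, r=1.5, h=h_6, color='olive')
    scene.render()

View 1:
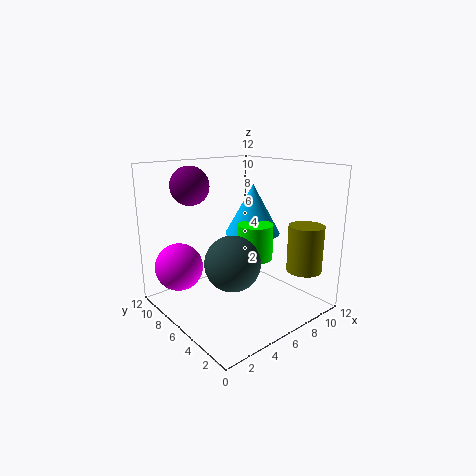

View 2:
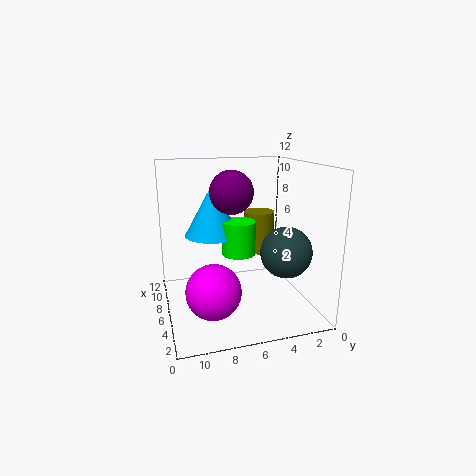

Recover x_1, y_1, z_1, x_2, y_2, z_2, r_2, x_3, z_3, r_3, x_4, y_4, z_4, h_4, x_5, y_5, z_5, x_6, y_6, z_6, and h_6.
x_1 = 2; y_1 = 9; z_1 = 3.5; x_2 = 7.5; y_2 = 5.5; z_2 = 4; r_2 = 1.5; x_3 = 2.5; z_3 = 10.5; r_3 = 1.5; x_4 = 9; y_4 = 7.5; z_4 = 5.5; h_4 = 4.5; x_5 = 3; y_5 = 3; z_5 = 5.5; x_6 = 10.5; y_6 = 2.5; z_6 = 3; h_6 = 4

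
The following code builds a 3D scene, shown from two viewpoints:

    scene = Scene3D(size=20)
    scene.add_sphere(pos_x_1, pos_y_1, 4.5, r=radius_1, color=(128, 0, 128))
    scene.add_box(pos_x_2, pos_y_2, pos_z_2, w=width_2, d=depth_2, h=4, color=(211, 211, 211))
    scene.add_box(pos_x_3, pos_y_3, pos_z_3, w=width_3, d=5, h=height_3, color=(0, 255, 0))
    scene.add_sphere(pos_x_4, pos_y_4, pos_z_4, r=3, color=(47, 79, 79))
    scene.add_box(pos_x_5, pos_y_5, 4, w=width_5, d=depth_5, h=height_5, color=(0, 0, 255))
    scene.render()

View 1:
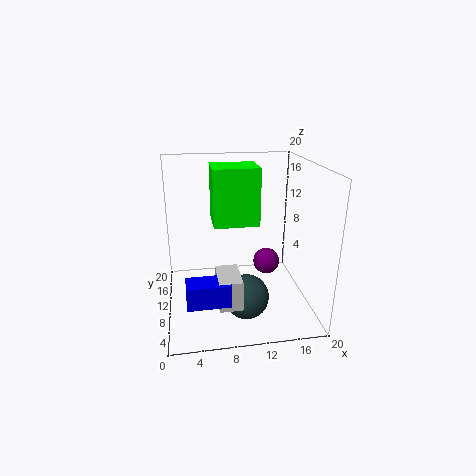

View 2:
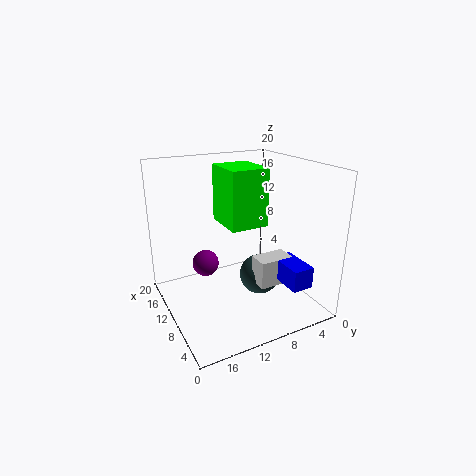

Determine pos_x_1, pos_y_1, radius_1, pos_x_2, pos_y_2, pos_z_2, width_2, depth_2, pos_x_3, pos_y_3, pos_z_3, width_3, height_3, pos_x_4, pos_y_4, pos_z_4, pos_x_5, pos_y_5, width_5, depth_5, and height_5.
pos_x_1 = 15; pos_y_1 = 13; radius_1 = 2; pos_x_2 = 6.5; pos_y_2 = 3; pos_z_2 = 3; width_2 = 3; depth_2 = 5; pos_x_3 = 6.5; pos_y_3 = 7.5; pos_z_3 = 12.5; width_3 = 6; height_3 = 7.5; pos_x_4 = 10.5; pos_y_4 = 6; pos_z_4 = 3; pos_x_5 = 2.5; pos_y_5 = 2.5; width_5 = 5.5; depth_5 = 3; height_5 = 3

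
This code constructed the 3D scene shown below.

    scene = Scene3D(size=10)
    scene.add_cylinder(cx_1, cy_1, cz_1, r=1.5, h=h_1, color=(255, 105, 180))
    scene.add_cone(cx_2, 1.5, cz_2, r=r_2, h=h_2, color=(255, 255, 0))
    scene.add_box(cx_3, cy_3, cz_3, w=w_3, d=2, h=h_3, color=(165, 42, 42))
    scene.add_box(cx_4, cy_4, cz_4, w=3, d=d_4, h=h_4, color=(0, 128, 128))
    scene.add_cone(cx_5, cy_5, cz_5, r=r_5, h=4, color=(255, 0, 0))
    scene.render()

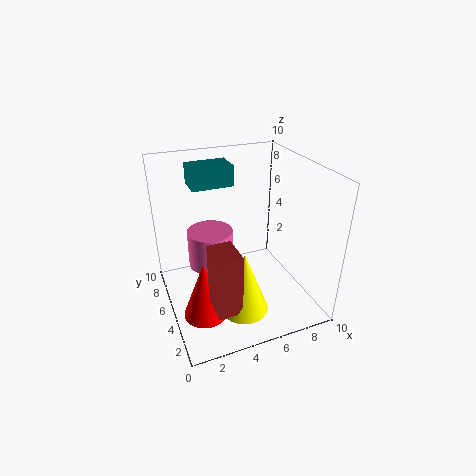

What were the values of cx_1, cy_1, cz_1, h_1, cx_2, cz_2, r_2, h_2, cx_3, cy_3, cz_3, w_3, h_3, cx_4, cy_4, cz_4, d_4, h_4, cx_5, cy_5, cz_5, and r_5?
cx_1 = 3
cy_1 = 5
cz_1 = 3.5
h_1 = 2.5
cx_2 = 4
cz_2 = 2
r_2 = 1.5
h_2 = 4
cx_3 = 2
cy_3 = 0.5
cz_3 = 2.5
w_3 = 1.5
h_3 = 4
cx_4 = 2.5
cy_4 = 7
cz_4 = 8
d_4 = 2
h_4 = 1.5
cx_5 = 2
cy_5 = 3.5
cz_5 = 0.5
r_5 = 1.5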